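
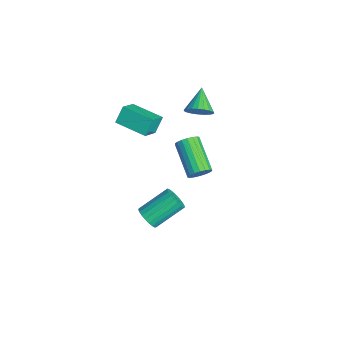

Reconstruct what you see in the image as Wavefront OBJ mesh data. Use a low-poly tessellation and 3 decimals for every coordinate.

v -3.081 2.053 1.271
v -2.707 1.886 1.934
v -4.239 2.547 2.049
v -2.613 2.191 1.879
v -2.6 2.473 1.719
v -2.671 2.682 1.481
v -2.812 2.782 1.207
v -3 2.756 0.944
v -3.202 2.609 0.738
v -3.383 2.365 0.623
v -3.512 2.068 0.621
v -3.566 1.767 0.731
v -3.536 1.516 0.934
v -3.428 1.358 1.196
v -3.26 1.32 1.47
v -3.061 1.409 1.711
v -2.865 1.609 1.875
v -2.841 -1.84 1.987
v -2.061 -2.554 2.743
v -3.181 -1.349 2.801
v -2.402 -2.064 3.557
v -1.578 -0.656 1.803
v -0.799 -1.371 2.559
v -1.919 -0.166 2.617
v -1.139 -0.88 3.373
v 3.395 -2.435 0.527
v 3.598 -2.749 1.07
v 3.368 -1.259 2.017
v 3.165 -0.945 1.473
v 3.834 -2.649 0.971
v 3.604 -1.16 1.918
v 3.993 -2.513 0.794
v 3.763 -1.023 1.741
v 4.049 -2.362 0.572
v 3.819 -0.873 1.518
v 3.993 -2.225 0.341
v 3.762 -0.735 1.288
v 3.832 -2.123 0.143
v 3.602 -0.634 1.09
v 3.596 -2.076 0.011
v 3.366 -0.586 0.958
v 3.326 -2.09 -0.032
v 3.096 -0.601 0.915
v 3.067 -2.164 0.022
v 2.837 -0.675 0.969
v 2.865 -2.285 0.163
v 2.635 -0.796 1.11
v 2.755 -2.432 0.367
v 2.525 -0.943 1.314
v 2.755 -2.579 0.598
v 2.525 -1.09 1.545
v 2.866 -2.701 0.818
v 2.636 -1.212 1.765
v 3.069 -2.778 0.986
v 2.839 -1.288 1.933
v 3.328 -2.794 1.076
v 3.097 -1.305 2.023
v -1.578 1.683 -2.468
v -1.283 1.887 -1.902
v -3.126 1.742 -0.887
v -3.422 1.537 -1.452
v -1.371 2.143 -2.027
v -3.215 1.998 -1.011
v -1.501 2.308 -2.239
v -3.345 2.162 -1.223
v -1.646 2.349 -2.496
v -3.49 2.203 -1.481
v -1.778 2.258 -2.748
v -3.621 2.112 -1.732
v -1.87 2.053 -2.944
v -3.713 1.908 -1.929
v -1.904 1.775 -3.046
v -3.748 1.629 -2.03
v -1.874 1.478 -3.033
v -3.717 1.333 -2.018
v -1.785 1.222 -2.909
v -3.629 1.077 -1.893
v -1.655 1.058 -2.697
v -3.499 0.912 -1.681
v -1.51 1.017 -2.439
v -3.354 0.871 -1.424
v -1.379 1.108 -2.188
v -3.222 0.962 -1.172
v -1.287 1.312 -1.991
v -3.13 1.167 -0.976
v -1.252 1.591 -1.89
v -3.096 1.445 -0.874
f 2 1 4
f 2 4 3
f 4 1 5
f 4 5 3
f 5 1 6
f 5 6 3
f 6 1 7
f 6 7 3
f 7 1 8
f 7 8 3
f 8 1 9
f 8 9 3
f 9 1 10
f 9 10 3
f 10 1 11
f 10 11 3
f 11 1 12
f 11 12 3
f 12 1 13
f 12 13 3
f 13 1 14
f 13 14 3
f 14 1 15
f 14 15 3
f 15 1 16
f 15 16 3
f 16 1 17
f 16 17 3
f 17 1 2
f 17 2 3
f 19 21 18
f 22 19 18
f 18 21 20
f 20 22 18
f 19 25 21
f 23 19 22
f 23 25 19
f 21 25 20
f 24 22 20
f 20 25 24
f 24 23 22
f 25 23 24
f 27 26 30
f 27 30 28
f 28 30 31
f 28 31 29
f 30 26 32
f 30 32 31
f 31 32 33
f 31 33 29
f 32 26 34
f 32 34 33
f 33 34 35
f 33 35 29
f 34 26 36
f 34 36 35
f 35 36 37
f 35 37 29
f 36 26 38
f 36 38 37
f 37 38 39
f 37 39 29
f 38 26 40
f 38 40 39
f 39 40 41
f 39 41 29
f 40 26 42
f 40 42 41
f 41 42 43
f 41 43 29
f 42 26 44
f 42 44 43
f 43 44 45
f 43 45 29
f 44 26 46
f 44 46 45
f 45 46 47
f 45 47 29
f 46 26 48
f 46 48 47
f 47 48 49
f 47 49 29
f 48 26 50
f 48 50 49
f 49 50 51
f 49 51 29
f 50 26 52
f 50 52 51
f 51 52 53
f 51 53 29
f 52 26 54
f 52 54 53
f 53 54 55
f 53 55 29
f 54 26 56
f 54 56 55
f 55 56 57
f 55 57 29
f 56 26 27
f 56 27 57
f 57 27 28
f 57 28 29
f 59 58 62
f 59 62 60
f 60 62 63
f 60 63 61
f 62 58 64
f 62 64 63
f 63 64 65
f 63 65 61
f 64 58 66
f 64 66 65
f 65 66 67
f 65 67 61
f 66 58 68
f 66 68 67
f 67 68 69
f 67 69 61
f 68 58 70
f 68 70 69
f 69 70 71
f 69 71 61
f 70 58 72
f 70 72 71
f 71 72 73
f 71 73 61
f 72 58 74
f 72 74 73
f 73 74 75
f 73 75 61
f 74 58 76
f 74 76 75
f 75 76 77
f 75 77 61
f 76 58 78
f 76 78 77
f 77 78 79
f 77 79 61
f 78 58 80
f 78 80 79
f 79 80 81
f 79 81 61
f 80 58 82
f 80 82 81
f 81 82 83
f 81 83 61
f 82 58 84
f 82 84 83
f 83 84 85
f 83 85 61
f 84 58 86
f 84 86 85
f 85 86 87
f 85 87 61
f 86 58 59
f 86 59 87
f 87 59 60
f 87 60 61



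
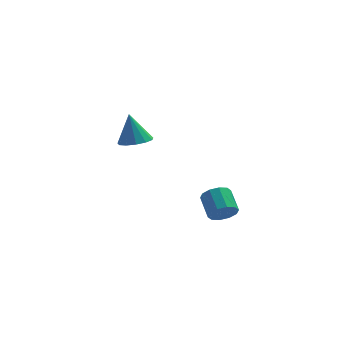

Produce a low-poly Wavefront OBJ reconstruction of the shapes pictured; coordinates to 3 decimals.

v 3.01 -4.083 -4.319
v 3.677 -3.741 -4.57
v 3.336 -2.576 -3.893
v 2.67 -2.917 -3.641
v 3.328 -3.652 -4.9
v 2.987 -2.487 -4.222
v 2.858 -3.727 -5.007
v 2.517 -2.562 -4.33
v 2.446 -3.938 -4.852
v 2.105 -2.773 -4.175
v 2.249 -4.204 -4.493
v 1.909 -3.039 -3.816
v 2.344 -4.424 -4.067
v 2.003 -3.259 -3.39
v 2.693 -4.513 -3.738
v 2.352 -3.348 -3.06
v 3.163 -4.438 -3.63
v 2.822 -3.273 -2.953
v 3.575 -4.227 -3.785
v 3.234 -3.062 -3.108
v 3.771 -3.961 -4.144
v 3.431 -2.796 -3.467
v -1.294 3.061 -3.225
v -0.609 3.731 -3.286
v -1.626 3.559 -1.475
v -1.069 3.97 -3.441
v -1.601 3.92 -3.527
v -2.035 3.597 -3.518
v -2.234 3.105 -3.416
v -2.135 2.598 -3.253
v -1.769 2.239 -3.082
v -1.252 2.141 -2.956
v -0.748 2.335 -2.916
v -0.418 2.76 -2.974
v -0.366 3.28 -3.112
f 2 1 5
f 2 5 3
f 3 5 6
f 3 6 4
f 5 1 7
f 5 7 6
f 6 7 8
f 6 8 4
f 7 1 9
f 7 9 8
f 8 9 10
f 8 10 4
f 9 1 11
f 9 11 10
f 10 11 12
f 10 12 4
f 11 1 13
f 11 13 12
f 12 13 14
f 12 14 4
f 13 1 15
f 13 15 14
f 14 15 16
f 14 16 4
f 15 1 17
f 15 17 16
f 16 17 18
f 16 18 4
f 17 1 19
f 17 19 18
f 18 19 20
f 18 20 4
f 19 1 21
f 19 21 20
f 20 21 22
f 20 22 4
f 21 1 2
f 21 2 22
f 22 2 3
f 22 3 4
f 24 23 26
f 24 26 25
f 26 23 27
f 26 27 25
f 27 23 28
f 27 28 25
f 28 23 29
f 28 29 25
f 29 23 30
f 29 30 25
f 30 23 31
f 30 31 25
f 31 23 32
f 31 32 25
f 32 23 33
f 32 33 25
f 33 23 34
f 33 34 25
f 34 23 35
f 34 35 25
f 35 23 24
f 35 24 25



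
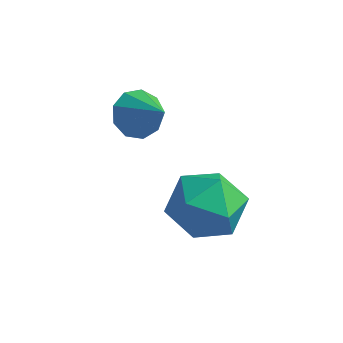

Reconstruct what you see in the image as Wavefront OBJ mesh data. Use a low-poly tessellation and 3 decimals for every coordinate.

v 0.591 1.214 -1.347
v 0.927 0.883 -1.891
v 1.549 0.846 -0.533
v 1.079 1.35 -1.859
v 1.003 1.754 -1.587
v 0.734 1.905 -1.203
v 0.399 1.733 -0.886
v 0.153 1.318 -0.785
v 0.113 0.855 -0.947
v 0.296 0.559 -1.296
v 0.617 0.571 -1.669
v 2.884 1.548 -4.274
v 3.511 0.652 -4.265
v 1.949 0.908 -2.915
v 2.576 0.012 -2.906
v 2.996 0.975 -2.604
v 3.573 1.371 -3.444
v 1.887 0.189 -3.736
v 2.464 0.585 -4.576
v 2.894 -0.188 -3.933
v 3.579 0.298 -3.233
v 1.881 1.262 -3.947
v 2.566 1.748 -3.247
f 2 1 4
f 2 4 3
f 4 1 5
f 4 5 3
f 5 1 6
f 5 6 3
f 6 1 7
f 6 7 3
f 7 1 8
f 7 8 3
f 8 1 9
f 8 9 3
f 9 1 10
f 9 10 3
f 10 1 11
f 10 11 3
f 11 1 2
f 11 2 3
f 12 23 17
f 12 17 13
f 12 13 19
f 12 19 22
f 12 22 23
f 13 17 21
f 17 23 16
f 23 22 14
f 22 19 18
f 19 13 20
f 15 21 16
f 15 16 14
f 15 14 18
f 15 18 20
f 15 20 21
f 16 21 17
f 14 16 23
f 18 14 22
f 20 18 19
f 21 20 13



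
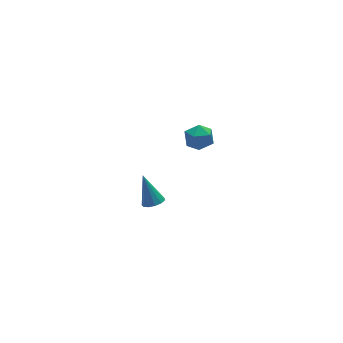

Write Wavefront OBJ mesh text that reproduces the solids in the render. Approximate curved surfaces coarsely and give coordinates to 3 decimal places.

v -1.313 -2.121 2.956
v -0.853 -2.658 3.055
v -2.147 -2.882 2.705
v -1.687 -3.419 2.804
v -1.905 -3.028 3.361
v -1.389 -2.558 3.517
v -1.611 -2.982 2.243
v -1.095 -2.512 2.399
v -1.036 -3.191 2.615
v -1.218 -3.219 3.306
v -1.782 -2.321 2.454
v -1.964 -2.349 3.145
v -2.573 -0.602 -3.442
v -2.039 -0.645 -3.371
v -2.687 0.182 -2.098
v -2.084 -0.387 -3.525
v -2.284 -0.197 -3.653
v -2.576 -0.135 -3.714
v -2.866 -0.221 -3.689
v -3.064 -0.428 -3.585
v -3.105 -0.69 -3.436
v -2.978 -0.924 -3.289
v -2.721 -1.056 -3.19
v -2.418 -1.043 -3.172
v -2.164 -0.89 -3.239
f 1 12 6
f 1 6 2
f 1 2 8
f 1 8 11
f 1 11 12
f 2 6 10
f 6 12 5
f 12 11 3
f 11 8 7
f 8 2 9
f 4 10 5
f 4 5 3
f 4 3 7
f 4 7 9
f 4 9 10
f 5 10 6
f 3 5 12
f 7 3 11
f 9 7 8
f 10 9 2
f 14 13 16
f 14 16 15
f 16 13 17
f 16 17 15
f 17 13 18
f 17 18 15
f 18 13 19
f 18 19 15
f 19 13 20
f 19 20 15
f 20 13 21
f 20 21 15
f 21 13 22
f 21 22 15
f 22 13 23
f 22 23 15
f 23 13 24
f 23 24 15
f 24 13 25
f 24 25 15
f 25 13 14
f 25 14 15



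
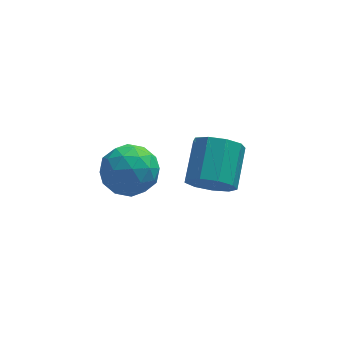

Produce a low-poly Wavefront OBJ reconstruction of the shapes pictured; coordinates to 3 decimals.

v -2.148 0.24 3.201
v -1.601 0.836 3.161
v -1.619 -0.316 2.139
v -1.072 0.28 2.099
v -1.042 -0.257 2.704
v -1.369 0.086 3.36
v -1.851 0.434 1.94
v -2.178 0.777 2.596
v -1.418 0.956 2.382
v -0.918 0.529 2.854
v -2.302 -0.009 2.446
v -1.802 -0.436 2.918
v -1.921 0.586 3.274
v -1.299 -0.066 2.026
v -1.281 -0.382 2.381
v -0.96 -0.032 2.358
v -1.784 0.146 3.391
v -1.463 0.496 3.368
v -1.134 -0.146 3.099
v -1.757 0.024 1.932
v -1.436 0.374 1.909
v -2.26 0.552 2.942
v -1.939 0.902 2.919
v -2.086 0.666 2.201
v -1.492 1.007 2.793
v -1.181 0.681 2.169
v -1.639 0.771 2.075
v -1.831 0.973 2.461
v -1.198 0.756 3.07
v -0.887 0.43 2.446
v -0.869 0.114 2.802
v -1.061 0.316 3.187
v -1.09 0.827 2.612
v -2.333 0.09 2.854
v -2.022 -0.236 2.23
v -2.159 0.204 2.113
v -2.351 0.406 2.498
v -2.039 -0.161 3.131
v -1.728 -0.487 2.507
v -1.389 -0.453 2.839
v -1.581 -0.251 3.225
v -2.13 -0.307 2.688
v 0.7 2.256 -0.355
v 1.22 2.392 -0.849
v 1.58 3.52 -0.159
v 1.06 3.384 0.335
v 0.793 2.612 -0.985
v 1.153 3.74 -0.296
v 0.323 2.665 -0.827
v 0.682 3.793 -0.137
v 0.029 2.527 -0.448
v 0.388 3.655 0.242
v 0.049 2.262 -0.025
v 0.409 3.39 0.665
v 0.374 1.994 0.243
v 0.734 3.122 0.933
v 0.851 1.849 0.232
v 1.211 2.977 0.922
v 1.258 1.894 -0.054
v 1.618 3.022 0.636
v 1.404 2.109 -0.481
v 1.764 3.236 0.209
f 1 38 17
f 38 12 41
f 17 41 6
f 38 41 17
f 1 17 13
f 17 6 18
f 13 18 2
f 17 18 13
f 1 13 22
f 13 2 23
f 22 23 8
f 13 23 22
f 1 22 34
f 22 8 37
f 34 37 11
f 22 37 34
f 1 34 38
f 34 11 42
f 38 42 12
f 34 42 38
f 2 18 29
f 18 6 32
f 29 32 10
f 18 32 29
f 6 41 19
f 41 12 40
f 19 40 5
f 41 40 19
f 12 42 39
f 42 11 35
f 39 35 3
f 42 35 39
f 11 37 36
f 37 8 24
f 36 24 7
f 37 24 36
f 8 23 28
f 23 2 25
f 28 25 9
f 23 25 28
f 4 30 16
f 30 10 31
f 16 31 5
f 30 31 16
f 4 16 14
f 16 5 15
f 14 15 3
f 16 15 14
f 4 14 21
f 14 3 20
f 21 20 7
f 14 20 21
f 4 21 26
f 21 7 27
f 26 27 9
f 21 27 26
f 4 26 30
f 26 9 33
f 30 33 10
f 26 33 30
f 5 31 19
f 31 10 32
f 19 32 6
f 31 32 19
f 3 15 39
f 15 5 40
f 39 40 12
f 15 40 39
f 7 20 36
f 20 3 35
f 36 35 11
f 20 35 36
f 9 27 28
f 27 7 24
f 28 24 8
f 27 24 28
f 10 33 29
f 33 9 25
f 29 25 2
f 33 25 29
f 44 43 47
f 44 47 45
f 45 47 48
f 45 48 46
f 47 43 49
f 47 49 48
f 48 49 50
f 48 50 46
f 49 43 51
f 49 51 50
f 50 51 52
f 50 52 46
f 51 43 53
f 51 53 52
f 52 53 54
f 52 54 46
f 53 43 55
f 53 55 54
f 54 55 56
f 54 56 46
f 55 43 57
f 55 57 56
f 56 57 58
f 56 58 46
f 57 43 59
f 57 59 58
f 58 59 60
f 58 60 46
f 59 43 61
f 59 61 60
f 60 61 62
f 60 62 46
f 61 43 44
f 61 44 62
f 62 44 45
f 62 45 46



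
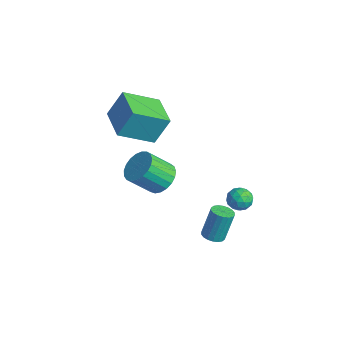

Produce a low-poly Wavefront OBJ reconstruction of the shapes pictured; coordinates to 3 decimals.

v -3.491 -3.515 1.379
v -3.307 -2.752 2.819
v -3.082 -1.744 0.389
v -2.898 -0.981 1.829
v -1.582 -3.959 1.371
v -1.398 -3.196 2.811
v -1.173 -2.188 0.381
v -0.989 -1.425 1.821
v 3.291 -0.161 -0.397
v 3.818 0.21 -0.589
v 3.722 -1.03 -0.891
v 4.249 -0.659 -1.083
v 4.164 -0.81 -0.433
v 3.897 -0.273 -0.128
v 3.643 -0.547 -1.352
v 3.376 -0.01 -1.047
v 4.036 -0.028 -1.18
v 4.358 -0.191 -0.612
v 3.182 -0.629 -0.868
v 3.504 -0.792 -0.3
v 3.516 0.101 -0.45
v 4.024 -0.921 -1.03
v 3.973 -1.01 -0.648
v 4.283 -0.792 -0.761
v 3.563 -0.183 -0.179
v 3.873 0.035 -0.292
v 4.076 -0.565 -0.2
v 3.667 -0.855 -1.188
v 3.977 -0.637 -1.301
v 3.257 -0.028 -0.719
v 3.567 0.19 -0.832
v 3.464 -0.255 -1.28
v 3.954 0.179 -0.91
v 4.208 -0.332 -1.2
v 3.851 -0.266 -1.358
v 3.695 0.05 -1.179
v 4.144 0.083 -0.576
v 4.397 -0.428 -0.866
v 4.347 -0.517 -0.484
v 4.19 -0.201 -0.305
v 4.272 -0.057 -0.923
v 3.143 -0.392 -0.614
v 3.396 -0.903 -0.904
v 3.35 -0.619 -1.175
v 3.193 -0.303 -0.996
v 3.332 -0.488 -0.28
v 3.586 -0.999 -0.57
v 3.845 -0.87 -0.301
v 3.689 -0.554 -0.122
v 3.268 -0.763 -0.557
v 3.434 -1.611 -3.249
v 3.918 -1.908 -3.131
v 3.87 -1.366 -1.573
v 3.386 -1.069 -1.691
v 4.008 -1.679 -3.208
v 3.961 -1.137 -1.65
v 3.985 -1.436 -3.293
v 3.937 -0.894 -1.735
v 3.853 -1.228 -3.369
v 3.805 -0.686 -1.811
v 3.637 -1.096 -3.422
v 3.589 -0.554 -1.864
v 3.381 -1.066 -3.44
v 3.334 -0.524 -1.882
v 3.136 -1.144 -3.421
v 3.088 -0.602 -1.863
v 2.95 -1.314 -3.367
v 2.902 -0.772 -1.809
v 2.859 -1.543 -3.29
v 2.812 -1.001 -1.732
v 2.883 -1.786 -3.205
v 2.835 -1.244 -1.647
v 3.015 -1.994 -3.129
v 2.967 -1.452 -1.571
v 3.231 -2.126 -3.076
v 3.183 -1.584 -1.518
v 3.486 -2.156 -3.058
v 3.439 -1.614 -1.5
v 3.732 -2.078 -3.077
v 3.684 -1.536 -1.519
v -0.339 -2.266 -1.663
v 0.539 -2.207 -1.365
v 0.218 -3.314 -0.198
v -0.661 -3.374 -0.497
v 0.364 -1.934 -1.154
v 0.043 -3.041 0.013
v 0.067 -1.718 -1.031
v -0.254 -2.825 0.135
v -0.3 -1.598 -1.018
v -0.621 -2.705 0.149
v -0.674 -1.593 -1.116
v -0.995 -2.7 0.05
v -0.99 -1.704 -1.309
v -1.311 -2.811 -0.143
v -1.194 -1.913 -1.563
v -1.515 -3.02 -0.397
v -1.25 -2.183 -1.835
v -1.571 -3.29 -0.668
v -1.148 -2.467 -2.076
v -1.469 -3.574 -0.91
v -0.907 -2.717 -2.247
v -1.228 -3.824 -1.08
v -0.567 -2.888 -2.316
v -0.888 -3.995 -1.15
v -0.188 -2.953 -2.273
v -0.51 -4.06 -1.106
v 0.164 -2.898 -2.124
v -0.157 -4.005 -0.957
v 0.43 -2.734 -1.895
v 0.109 -3.841 -0.729
v 0.563 -2.49 -1.627
v 0.241 -3.597 -0.46
f 2 4 1
f 5 2 1
f 1 4 3
f 3 5 1
f 2 8 4
f 6 2 5
f 6 8 2
f 4 8 3
f 7 5 3
f 3 8 7
f 7 6 5
f 8 6 7
f 9 46 25
f 46 20 49
f 25 49 14
f 46 49 25
f 9 25 21
f 25 14 26
f 21 26 10
f 25 26 21
f 9 21 30
f 21 10 31
f 30 31 16
f 21 31 30
f 9 30 42
f 30 16 45
f 42 45 19
f 30 45 42
f 9 42 46
f 42 19 50
f 46 50 20
f 42 50 46
f 10 26 37
f 26 14 40
f 37 40 18
f 26 40 37
f 14 49 27
f 49 20 48
f 27 48 13
f 49 48 27
f 20 50 47
f 50 19 43
f 47 43 11
f 50 43 47
f 19 45 44
f 45 16 32
f 44 32 15
f 45 32 44
f 16 31 36
f 31 10 33
f 36 33 17
f 31 33 36
f 12 38 24
f 38 18 39
f 24 39 13
f 38 39 24
f 12 24 22
f 24 13 23
f 22 23 11
f 24 23 22
f 12 22 29
f 22 11 28
f 29 28 15
f 22 28 29
f 12 29 34
f 29 15 35
f 34 35 17
f 29 35 34
f 12 34 38
f 34 17 41
f 38 41 18
f 34 41 38
f 13 39 27
f 39 18 40
f 27 40 14
f 39 40 27
f 11 23 47
f 23 13 48
f 47 48 20
f 23 48 47
f 15 28 44
f 28 11 43
f 44 43 19
f 28 43 44
f 17 35 36
f 35 15 32
f 36 32 16
f 35 32 36
f 18 41 37
f 41 17 33
f 37 33 10
f 41 33 37
f 52 51 55
f 52 55 53
f 53 55 56
f 53 56 54
f 55 51 57
f 55 57 56
f 56 57 58
f 56 58 54
f 57 51 59
f 57 59 58
f 58 59 60
f 58 60 54
f 59 51 61
f 59 61 60
f 60 61 62
f 60 62 54
f 61 51 63
f 61 63 62
f 62 63 64
f 62 64 54
f 63 51 65
f 63 65 64
f 64 65 66
f 64 66 54
f 65 51 67
f 65 67 66
f 66 67 68
f 66 68 54
f 67 51 69
f 67 69 68
f 68 69 70
f 68 70 54
f 69 51 71
f 69 71 70
f 70 71 72
f 70 72 54
f 71 51 73
f 71 73 72
f 72 73 74
f 72 74 54
f 73 51 75
f 73 75 74
f 74 75 76
f 74 76 54
f 75 51 77
f 75 77 76
f 76 77 78
f 76 78 54
f 77 51 79
f 77 79 78
f 78 79 80
f 78 80 54
f 79 51 52
f 79 52 80
f 80 52 53
f 80 53 54
f 82 81 85
f 82 85 83
f 83 85 86
f 83 86 84
f 85 81 87
f 85 87 86
f 86 87 88
f 86 88 84
f 87 81 89
f 87 89 88
f 88 89 90
f 88 90 84
f 89 81 91
f 89 91 90
f 90 91 92
f 90 92 84
f 91 81 93
f 91 93 92
f 92 93 94
f 92 94 84
f 93 81 95
f 93 95 94
f 94 95 96
f 94 96 84
f 95 81 97
f 95 97 96
f 96 97 98
f 96 98 84
f 97 81 99
f 97 99 98
f 98 99 100
f 98 100 84
f 99 81 101
f 99 101 100
f 100 101 102
f 100 102 84
f 101 81 103
f 101 103 102
f 102 103 104
f 102 104 84
f 103 81 105
f 103 105 104
f 104 105 106
f 104 106 84
f 105 81 107
f 105 107 106
f 106 107 108
f 106 108 84
f 107 81 109
f 107 109 108
f 108 109 110
f 108 110 84
f 109 81 111
f 109 111 110
f 110 111 112
f 110 112 84
f 111 81 82
f 111 82 112
f 112 82 83
f 112 83 84



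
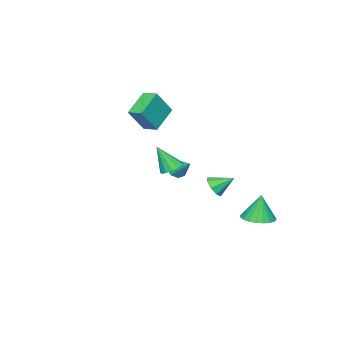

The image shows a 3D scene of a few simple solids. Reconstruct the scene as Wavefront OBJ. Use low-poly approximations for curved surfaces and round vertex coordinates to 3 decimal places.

v -0.621 2.92 0.139
v 0.01 3.213 0.358
v -1.259 3.78 0.821
v -0.181 3.445 -0.113
v -0.631 3.369 -0.437
v -1.074 3.03 -0.423
v -1.253 2.626 -0.081
v -1.062 2.394 0.39
v -0.612 2.47 0.714
v -0.168 2.809 0.7
v -4.544 -4.283 2.933
v -3.505 -4.536 4.443
v -4.554 -3.298 3.104
v -3.514 -3.55 4.614
v -3.006 -4.09 1.906
v -1.966 -4.342 3.416
v -3.015 -3.104 2.077
v -1.976 -3.357 3.587
v 2.094 2.296 2.26
v 2.606 2.759 2.375
v 2.446 1.544 3.72
v 2.28 2.913 2.533
v 1.894 2.871 2.604
v 1.572 2.647 2.566
v 1.416 2.311 2.431
v 1.475 1.97 2.241
v 1.731 1.733 2.057
v 2.102 1.674 1.938
v 2.471 1.813 1.92
v 2.72 2.105 2.011
v 2.77 2.458 2.18
v -1.938 -0.755 0.009
v -1.672 -0.446 -0.51
v -1.742 0.355 0.771
v -2.172 -0.378 -0.479
v -2.535 -0.531 -0.163
v -2.548 -0.815 0.255
v -2.204 -1.064 0.528
v -1.704 -1.132 0.498
v -1.341 -0.978 0.181
v -1.328 -0.694 -0.236
v -3.678 3.582 -3.095
v -2.93 2.927 -2.992
v -3.862 3.638 -1.405
v -2.728 3.29 -2.982
v -2.691 3.704 -2.991
v -2.824 4.097 -3.018
v -3.105 4.401 -3.059
v -3.485 4.564 -3.105
v -3.898 4.556 -3.15
v -4.273 4.381 -3.185
v -4.546 4.067 -3.205
v -4.668 3.67 -3.205
v -4.619 3.257 -3.186
v -4.408 2.901 -3.152
v -4.07 2.663 -3.107
v -3.664 2.583 -3.06
v -3.261 2.677 -3.02
f 2 1 4
f 2 4 3
f 4 1 5
f 4 5 3
f 5 1 6
f 5 6 3
f 6 1 7
f 6 7 3
f 7 1 8
f 7 8 3
f 8 1 9
f 8 9 3
f 9 1 10
f 9 10 3
f 10 1 2
f 10 2 3
f 12 14 11
f 15 12 11
f 11 14 13
f 13 15 11
f 12 18 14
f 16 12 15
f 16 18 12
f 14 18 13
f 17 15 13
f 13 18 17
f 17 16 15
f 18 16 17
f 20 19 22
f 20 22 21
f 22 19 23
f 22 23 21
f 23 19 24
f 23 24 21
f 24 19 25
f 24 25 21
f 25 19 26
f 25 26 21
f 26 19 27
f 26 27 21
f 27 19 28
f 27 28 21
f 28 19 29
f 28 29 21
f 29 19 30
f 29 30 21
f 30 19 31
f 30 31 21
f 31 19 20
f 31 20 21
f 33 32 35
f 33 35 34
f 35 32 36
f 35 36 34
f 36 32 37
f 36 37 34
f 37 32 38
f 37 38 34
f 38 32 39
f 38 39 34
f 39 32 40
f 39 40 34
f 40 32 41
f 40 41 34
f 41 32 33
f 41 33 34
f 43 42 45
f 43 45 44
f 45 42 46
f 45 46 44
f 46 42 47
f 46 47 44
f 47 42 48
f 47 48 44
f 48 42 49
f 48 49 44
f 49 42 50
f 49 50 44
f 50 42 51
f 50 51 44
f 51 42 52
f 51 52 44
f 52 42 53
f 52 53 44
f 53 42 54
f 53 54 44
f 54 42 55
f 54 55 44
f 55 42 56
f 55 56 44
f 56 42 57
f 56 57 44
f 57 42 58
f 57 58 44
f 58 42 43
f 58 43 44



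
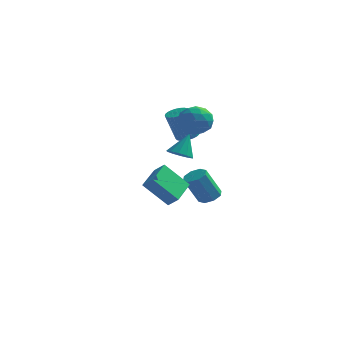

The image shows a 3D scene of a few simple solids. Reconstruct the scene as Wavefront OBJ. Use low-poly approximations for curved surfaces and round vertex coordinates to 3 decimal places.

v 0.69 4.092 1.73
v 1.382 4.023 1.915
v 0.843 3.658 3.795
v 0.15 3.728 3.61
v 1.341 4.298 1.957
v 0.802 3.933 3.837
v 1.202 4.541 1.964
v 0.662 4.177 3.844
v 0.984 4.717 1.935
v 0.445 4.352 3.816
v 0.721 4.797 1.875
v 0.182 4.432 3.756
v 0.454 4.77 1.794
v -0.085 4.405 3.674
v 0.223 4.64 1.702
v -0.317 4.275 3.582
v 0.062 4.426 1.615
v -0.477 4.061 3.495
v -0.003 4.162 1.545
v -0.542 3.797 3.425
v 0.038 3.887 1.503
v -0.501 3.522 3.383
v 0.178 3.643 1.496
v -0.362 3.279 3.376
v 0.395 3.468 1.524
v -0.144 3.103 3.405
v 0.658 3.388 1.584
v 0.119 3.023 3.465
v 0.925 3.415 1.666
v 0.386 3.05 3.546
v 1.157 3.545 1.758
v 0.617 3.18 3.638
v 1.317 3.759 1.845
v 0.778 3.394 3.725
v 2.085 3.853 -2.859
v 2.476 3.203 -2.889
v 1.707 2.656 -1.092
v 1.315 3.307 -1.061
v 2.775 3.63 -2.631
v 2.005 3.084 -0.834
v 2.669 4.189 -2.507
v 1.9 3.642 -0.709
v 2.221 4.551 -2.588
v 1.452 4.004 -0.791
v 1.693 4.504 -2.828
v 0.924 3.957 -1.031
v 1.395 4.076 -3.086
v 0.625 3.53 -1.289
v 1.5 3.518 -3.211
v 0.731 2.971 -1.413
v 1.948 3.156 -3.129
v 1.179 2.609 -1.332
v 2.317 -3.787 3.225
v 2.835 -4.317 3.396
v 2.643 -3.053 4.515
v 3.049 -3.979 3.15
v 2.984 -3.568 2.932
v 2.664 -3.241 2.826
v 2.212 -3.122 2.873
v 1.8 -3.258 3.054
v 1.586 -3.595 3.3
v 1.651 -4.007 3.518
v 1.971 -4.334 3.623
v 2.423 -4.452 3.577
v 1.682 3.05 3.84
v 2.272 2.581 3.062
v 1.088 1.479 4.338
v 1.678 1.01 3.56
v 2.169 1.467 4.411
v 2.536 2.438 4.103
v 0.824 1.622 3.297
v 1.191 2.593 2.989
v 1.742 1.698 2.727
v 2.573 1.603 3.415
v 0.787 2.457 3.985
v 1.618 2.362 4.673
v 2.029 2.954 3.407
v 1.331 1.106 3.993
v 1.62 1.375 4.493
v 1.966 1.099 4.036
v 2.184 2.87 4.019
v 2.531 2.594 3.562
v 2.47 1.939 4.354
v 0.829 1.466 3.838
v 1.176 1.19 3.381
v 1.394 2.961 3.364
v 1.74 2.685 2.907
v 0.89 2.121 3.046
v 2.064 2.159 2.753
v 1.715 1.235 3.046
v 1.213 1.595 2.891
v 1.429 2.166 2.71
v 2.552 2.103 3.157
v 2.204 1.179 3.45
v 2.492 1.448 3.95
v 2.708 2.019 3.769
v 2.241 1.584 2.96
v 1.156 2.881 3.95
v 0.808 1.957 4.243
v 0.652 2.041 3.631
v 0.868 2.612 3.45
v 1.645 2.825 4.354
v 1.296 1.901 4.647
v 1.931 1.894 4.69
v 2.147 2.465 4.509
v 1.119 2.476 4.44
v 0.48 0.606 -2.435
v -0.935 0.353 -0.931
v 0.647 2.47 -1.965
v -0.768 2.218 -0.461
v 1.128 0.402 -1.859
v -0.287 0.15 -0.355
v 1.295 2.267 -1.389
v -0.12 2.014 0.115
f 2 1 5
f 2 5 3
f 3 5 6
f 3 6 4
f 5 1 7
f 5 7 6
f 6 7 8
f 6 8 4
f 7 1 9
f 7 9 8
f 8 9 10
f 8 10 4
f 9 1 11
f 9 11 10
f 10 11 12
f 10 12 4
f 11 1 13
f 11 13 12
f 12 13 14
f 12 14 4
f 13 1 15
f 13 15 14
f 14 15 16
f 14 16 4
f 15 1 17
f 15 17 16
f 16 17 18
f 16 18 4
f 17 1 19
f 17 19 18
f 18 19 20
f 18 20 4
f 19 1 21
f 19 21 20
f 20 21 22
f 20 22 4
f 21 1 23
f 21 23 22
f 22 23 24
f 22 24 4
f 23 1 25
f 23 25 24
f 24 25 26
f 24 26 4
f 25 1 27
f 25 27 26
f 26 27 28
f 26 28 4
f 27 1 29
f 27 29 28
f 28 29 30
f 28 30 4
f 29 1 31
f 29 31 30
f 30 31 32
f 30 32 4
f 31 1 33
f 31 33 32
f 32 33 34
f 32 34 4
f 33 1 2
f 33 2 34
f 34 2 3
f 34 3 4
f 36 35 39
f 36 39 37
f 37 39 40
f 37 40 38
f 39 35 41
f 39 41 40
f 40 41 42
f 40 42 38
f 41 35 43
f 41 43 42
f 42 43 44
f 42 44 38
f 43 35 45
f 43 45 44
f 44 45 46
f 44 46 38
f 45 35 47
f 45 47 46
f 46 47 48
f 46 48 38
f 47 35 49
f 47 49 48
f 48 49 50
f 48 50 38
f 49 35 51
f 49 51 50
f 50 51 52
f 50 52 38
f 51 35 36
f 51 36 52
f 52 36 37
f 52 37 38
f 54 53 56
f 54 56 55
f 56 53 57
f 56 57 55
f 57 53 58
f 57 58 55
f 58 53 59
f 58 59 55
f 59 53 60
f 59 60 55
f 60 53 61
f 60 61 55
f 61 53 62
f 61 62 55
f 62 53 63
f 62 63 55
f 63 53 64
f 63 64 55
f 64 53 54
f 64 54 55
f 65 102 81
f 102 76 105
f 81 105 70
f 102 105 81
f 65 81 77
f 81 70 82
f 77 82 66
f 81 82 77
f 65 77 86
f 77 66 87
f 86 87 72
f 77 87 86
f 65 86 98
f 86 72 101
f 98 101 75
f 86 101 98
f 65 98 102
f 98 75 106
f 102 106 76
f 98 106 102
f 66 82 93
f 82 70 96
f 93 96 74
f 82 96 93
f 70 105 83
f 105 76 104
f 83 104 69
f 105 104 83
f 76 106 103
f 106 75 99
f 103 99 67
f 106 99 103
f 75 101 100
f 101 72 88
f 100 88 71
f 101 88 100
f 72 87 92
f 87 66 89
f 92 89 73
f 87 89 92
f 68 94 80
f 94 74 95
f 80 95 69
f 94 95 80
f 68 80 78
f 80 69 79
f 78 79 67
f 80 79 78
f 68 78 85
f 78 67 84
f 85 84 71
f 78 84 85
f 68 85 90
f 85 71 91
f 90 91 73
f 85 91 90
f 68 90 94
f 90 73 97
f 94 97 74
f 90 97 94
f 69 95 83
f 95 74 96
f 83 96 70
f 95 96 83
f 67 79 103
f 79 69 104
f 103 104 76
f 79 104 103
f 71 84 100
f 84 67 99
f 100 99 75
f 84 99 100
f 73 91 92
f 91 71 88
f 92 88 72
f 91 88 92
f 74 97 93
f 97 73 89
f 93 89 66
f 97 89 93
f 108 110 107
f 111 108 107
f 107 110 109
f 109 111 107
f 108 114 110
f 112 108 111
f 112 114 108
f 110 114 109
f 113 111 109
f 109 114 113
f 113 112 111
f 114 112 113



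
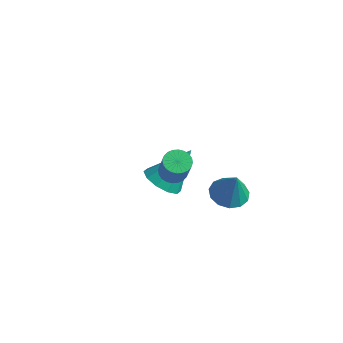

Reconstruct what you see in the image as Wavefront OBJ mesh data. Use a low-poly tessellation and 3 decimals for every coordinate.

v -1.861 3.028 -3.474
v -1.214 3.486 -3.997
v -1.319 4.192 -1.786
v -1.721 3.78 -4.037
v -2.281 3.786 -3.862
v -2.681 3.502 -3.538
v -2.767 3.038 -3.19
v -2.507 2.569 -2.95
v -2 2.276 -2.91
v -1.44 2.27 -3.085
v -1.04 2.553 -3.409
v -0.954 3.018 -3.757
v 1.272 3.833 -2.799
v 1.853 3.265 -3.084
v 1.828 3.687 -1.381
v 2.059 3.702 -3.121
v 2.016 4.18 -3.055
v 1.737 4.548 -2.908
v 1.31 4.689 -2.726
v 0.871 4.557 -2.568
v 0.56 4.196 -2.483
v 0.475 3.719 -2.498
v 0.643 3.278 -2.609
v 1.011 3.014 -2.78
v 1.462 3.009 -2.957
v 1.945 0.003 1.228
v 2.278 -0.372 0.936
v 2.907 -0.737 2.12
v 2.575 -0.363 2.412
v 2.404 -0.185 0.926
v 3.033 -0.55 2.111
v 2.461 0.031 0.963
v 3.09 -0.334 2.147
v 2.439 0.243 1.04
v 3.068 -0.122 2.224
v 2.341 0.418 1.146
v 2.971 0.053 2.33
v 2.184 0.53 1.264
v 2.813 0.165 2.448
v 1.99 0.561 1.376
v 2.62 0.196 2.561
v 1.79 0.508 1.466
v 2.419 0.143 2.651
v 1.613 0.377 1.52
v 2.242 0.012 2.704
v 1.487 0.19 1.529
v 2.116 -0.175 2.714
v 1.43 -0.026 1.493
v 2.059 -0.391 2.677
v 1.452 -0.238 1.416
v 2.081 -0.603 2.6
v 1.549 -0.413 1.31
v 2.179 -0.778 2.494
v 1.707 -0.525 1.192
v 2.336 -0.89 2.376
v 1.9 -0.556 1.079
v 2.53 -0.921 2.264
v 2.101 -0.503 0.989
v 2.73 -0.868 2.174
f 2 1 4
f 2 4 3
f 4 1 5
f 4 5 3
f 5 1 6
f 5 6 3
f 6 1 7
f 6 7 3
f 7 1 8
f 7 8 3
f 8 1 9
f 8 9 3
f 9 1 10
f 9 10 3
f 10 1 11
f 10 11 3
f 11 1 12
f 11 12 3
f 12 1 2
f 12 2 3
f 14 13 16
f 14 16 15
f 16 13 17
f 16 17 15
f 17 13 18
f 17 18 15
f 18 13 19
f 18 19 15
f 19 13 20
f 19 20 15
f 20 13 21
f 20 21 15
f 21 13 22
f 21 22 15
f 22 13 23
f 22 23 15
f 23 13 24
f 23 24 15
f 24 13 25
f 24 25 15
f 25 13 14
f 25 14 15
f 27 26 30
f 27 30 28
f 28 30 31
f 28 31 29
f 30 26 32
f 30 32 31
f 31 32 33
f 31 33 29
f 32 26 34
f 32 34 33
f 33 34 35
f 33 35 29
f 34 26 36
f 34 36 35
f 35 36 37
f 35 37 29
f 36 26 38
f 36 38 37
f 37 38 39
f 37 39 29
f 38 26 40
f 38 40 39
f 39 40 41
f 39 41 29
f 40 26 42
f 40 42 41
f 41 42 43
f 41 43 29
f 42 26 44
f 42 44 43
f 43 44 45
f 43 45 29
f 44 26 46
f 44 46 45
f 45 46 47
f 45 47 29
f 46 26 48
f 46 48 47
f 47 48 49
f 47 49 29
f 48 26 50
f 48 50 49
f 49 50 51
f 49 51 29
f 50 26 52
f 50 52 51
f 51 52 53
f 51 53 29
f 52 26 54
f 52 54 53
f 53 54 55
f 53 55 29
f 54 26 56
f 54 56 55
f 55 56 57
f 55 57 29
f 56 26 58
f 56 58 57
f 57 58 59
f 57 59 29
f 58 26 27
f 58 27 59
f 59 27 28
f 59 28 29



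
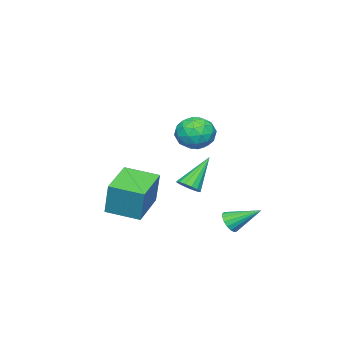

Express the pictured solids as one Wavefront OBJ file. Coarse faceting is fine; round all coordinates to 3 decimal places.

v 0.732 -1.129 -1.799
v 1.226 -0.992 -1.432
v -0.492 -0.791 -0.281
v 1.138 -0.707 -1.566
v 0.942 -0.536 -1.762
v 0.689 -0.524 -1.969
v 0.449 -0.674 -2.129
v 0.284 -0.946 -2.202
v 0.239 -1.267 -2.166
v 0.327 -1.551 -2.033
v 0.523 -1.722 -1.836
v 0.775 -1.734 -1.63
v 1.016 -1.584 -1.469
v 1.181 -1.313 -1.397
v 2.82 1.4 3.095
v 3.385 1.515 2.331
v 2.715 -0.115 2.789
v 3.28 0 2.025
v 3.64 0.1 2.906
v 3.705 1.036 3.095
v 2.395 0.364 2.025
v 2.46 1.3 2.214
v 3.121 0.875 1.67
v 3.891 0.711 2.214
v 2.209 0.689 2.906
v 2.979 0.525 3.45
v 3.112 1.59 2.74
v 2.988 -0.19 2.38
v 3.2 -0.131 2.898
v 3.532 -0.064 2.449
v 3.3 1.309 3.189
v 3.632 1.376 2.739
v 3.782 0.545 3.077
v 2.468 0.024 2.381
v 2.8 0.091 1.931
v 2.568 1.464 2.671
v 2.9 1.531 2.222
v 2.318 0.855 2.043
v 3.289 1.281 1.902
v 3.227 0.391 1.722
v 2.707 0.605 1.723
v 2.745 1.155 1.834
v 3.741 1.185 2.222
v 3.68 0.296 2.042
v 3.892 0.354 2.56
v 3.93 0.904 2.671
v 3.587 0.809 1.833
v 2.42 1.104 3.078
v 2.359 0.215 2.898
v 2.17 0.496 2.449
v 2.208 1.046 2.56
v 2.873 1.009 3.398
v 2.811 0.119 3.218
v 3.355 0.245 3.286
v 3.393 0.795 3.397
v 2.513 0.591 3.287
v 0.826 -4.757 -2.897
v 1.114 -4.344 -1.137
v 0.354 -3.132 -3.201
v 0.642 -2.719 -1.441
v 2.818 -4.261 -3.339
v 3.106 -3.848 -1.579
v 2.346 -2.636 -3.643
v 2.634 -2.223 -1.883
v 0.871 1.135 -3.43
v 1.056 0.86 -2.906
v 0.409 2.465 -2.57
v 1.298 1.005 -3
v 1.442 1.179 -3.192
v 1.455 1.343 -3.439
v 1.334 1.46 -3.684
v 1.107 1.502 -3.87
v 0.827 1.46 -3.956
v 0.556 1.344 -3.922
v 0.357 1.179 -3.775
v 0.276 1.005 -3.548
v 0.332 0.86 -3.295
v 0.51 0.779 -3.073
v 0.772 0.779 -2.933
f 2 1 4
f 2 4 3
f 4 1 5
f 4 5 3
f 5 1 6
f 5 6 3
f 6 1 7
f 6 7 3
f 7 1 8
f 7 8 3
f 8 1 9
f 8 9 3
f 9 1 10
f 9 10 3
f 10 1 11
f 10 11 3
f 11 1 12
f 11 12 3
f 12 1 13
f 12 13 3
f 13 1 14
f 13 14 3
f 14 1 2
f 14 2 3
f 15 52 31
f 52 26 55
f 31 55 20
f 52 55 31
f 15 31 27
f 31 20 32
f 27 32 16
f 31 32 27
f 15 27 36
f 27 16 37
f 36 37 22
f 27 37 36
f 15 36 48
f 36 22 51
f 48 51 25
f 36 51 48
f 15 48 52
f 48 25 56
f 52 56 26
f 48 56 52
f 16 32 43
f 32 20 46
f 43 46 24
f 32 46 43
f 20 55 33
f 55 26 54
f 33 54 19
f 55 54 33
f 26 56 53
f 56 25 49
f 53 49 17
f 56 49 53
f 25 51 50
f 51 22 38
f 50 38 21
f 51 38 50
f 22 37 42
f 37 16 39
f 42 39 23
f 37 39 42
f 18 44 30
f 44 24 45
f 30 45 19
f 44 45 30
f 18 30 28
f 30 19 29
f 28 29 17
f 30 29 28
f 18 28 35
f 28 17 34
f 35 34 21
f 28 34 35
f 18 35 40
f 35 21 41
f 40 41 23
f 35 41 40
f 18 40 44
f 40 23 47
f 44 47 24
f 40 47 44
f 19 45 33
f 45 24 46
f 33 46 20
f 45 46 33
f 17 29 53
f 29 19 54
f 53 54 26
f 29 54 53
f 21 34 50
f 34 17 49
f 50 49 25
f 34 49 50
f 23 41 42
f 41 21 38
f 42 38 22
f 41 38 42
f 24 47 43
f 47 23 39
f 43 39 16
f 47 39 43
f 58 60 57
f 61 58 57
f 57 60 59
f 59 61 57
f 58 64 60
f 62 58 61
f 62 64 58
f 60 64 59
f 63 61 59
f 59 64 63
f 63 62 61
f 64 62 63
f 66 65 68
f 66 68 67
f 68 65 69
f 68 69 67
f 69 65 70
f 69 70 67
f 70 65 71
f 70 71 67
f 71 65 72
f 71 72 67
f 72 65 73
f 72 73 67
f 73 65 74
f 73 74 67
f 74 65 75
f 74 75 67
f 75 65 76
f 75 76 67
f 76 65 77
f 76 77 67
f 77 65 78
f 77 78 67
f 78 65 79
f 78 79 67
f 79 65 66
f 79 66 67



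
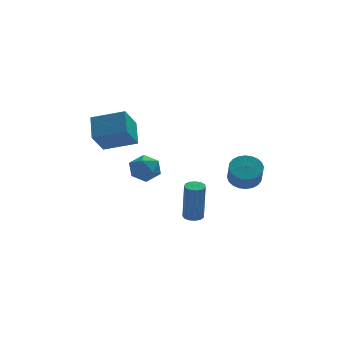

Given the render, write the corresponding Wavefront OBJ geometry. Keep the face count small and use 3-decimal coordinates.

v -1.497 2.277 0.83
v -1.054 1.888 0.186
v -1.426 1.092 1.594
v -0.983 0.703 0.95
v -0.611 1.344 1.412
v -0.655 2.077 0.939
v -1.825 0.903 0.841
v -1.869 1.636 0.368
v -1.256 1.04 0.193
v -0.506 1.312 0.546
v -1.974 1.668 1.234
v -1.224 1.94 1.587
v -2.216 0.632 3.776
v -2.122 1.771 4.636
v -3.809 1.149 3.267
v -3.714 2.287 4.127
v -1.566 1.473 2.593
v -1.471 2.611 3.453
v -3.158 1.989 2.084
v -3.064 3.128 2.944
v 1.053 1.168 -2.393
v 1.438 1.516 -2.362
v 1.473 1.28 -0.195
v 1.087 0.932 -0.227
v 1.188 1.667 -2.341
v 1.223 1.431 -0.174
v 0.895 1.66 -2.337
v 0.93 1.425 -0.17
v 0.652 1.497 -2.351
v 0.687 1.261 -0.184
v 0.537 1.229 -2.379
v 0.571 0.994 -0.212
v 0.585 0.942 -2.411
v 0.619 0.706 -0.244
v 0.781 0.727 -2.437
v 0.816 0.491 -0.27
v 1.064 0.651 -2.45
v 1.099 0.415 -0.283
v 1.343 0.74 -2.445
v 1.378 0.504 -0.278
v 1.53 0.964 -2.423
v 1.565 0.729 -0.256
v 1.566 1.254 -2.392
v 1.6 1.018 -0.225
v 3.344 0.214 0.521
v 4.135 0.392 0.701
v 4.066 -0.277 1.659
v 3.276 -0.454 1.479
v 3.979 0.63 0.857
v 3.911 -0.039 1.814
v 3.727 0.805 0.961
v 3.659 0.136 1.918
v 3.417 0.89 0.998
v 3.349 0.221 1.956
v 3.096 0.872 0.962
v 3.027 0.203 1.92
v 2.812 0.754 0.86
v 2.744 0.085 1.818
v 2.61 0.554 0.706
v 2.541 -0.115 1.663
v 2.519 0.302 0.523
v 2.45 -0.367 1.481
v 2.554 0.037 0.341
v 2.485 -0.632 1.299
v 2.709 -0.201 0.186
v 2.641 -0.87 1.143
v 2.961 -0.376 0.082
v 2.893 -1.045 1.039
v 3.271 -0.461 0.044
v 3.203 -1.13 1.002
v 3.593 -0.443 0.08
v 3.524 -1.112 1.038
v 3.876 -0.325 0.182
v 3.808 -0.994 1.14
v 4.079 -0.125 0.337
v 4.01 -0.794 1.294
v 4.17 0.127 0.519
v 4.101 -0.542 1.477
f 1 12 6
f 1 6 2
f 1 2 8
f 1 8 11
f 1 11 12
f 2 6 10
f 6 12 5
f 12 11 3
f 11 8 7
f 8 2 9
f 4 10 5
f 4 5 3
f 4 3 7
f 4 7 9
f 4 9 10
f 5 10 6
f 3 5 12
f 7 3 11
f 9 7 8
f 10 9 2
f 14 16 13
f 17 14 13
f 13 16 15
f 15 17 13
f 14 20 16
f 18 14 17
f 18 20 14
f 16 20 15
f 19 17 15
f 15 20 19
f 19 18 17
f 20 18 19
f 22 21 25
f 22 25 23
f 23 25 26
f 23 26 24
f 25 21 27
f 25 27 26
f 26 27 28
f 26 28 24
f 27 21 29
f 27 29 28
f 28 29 30
f 28 30 24
f 29 21 31
f 29 31 30
f 30 31 32
f 30 32 24
f 31 21 33
f 31 33 32
f 32 33 34
f 32 34 24
f 33 21 35
f 33 35 34
f 34 35 36
f 34 36 24
f 35 21 37
f 35 37 36
f 36 37 38
f 36 38 24
f 37 21 39
f 37 39 38
f 38 39 40
f 38 40 24
f 39 21 41
f 39 41 40
f 40 41 42
f 40 42 24
f 41 21 43
f 41 43 42
f 42 43 44
f 42 44 24
f 43 21 22
f 43 22 44
f 44 22 23
f 44 23 24
f 46 45 49
f 46 49 47
f 47 49 50
f 47 50 48
f 49 45 51
f 49 51 50
f 50 51 52
f 50 52 48
f 51 45 53
f 51 53 52
f 52 53 54
f 52 54 48
f 53 45 55
f 53 55 54
f 54 55 56
f 54 56 48
f 55 45 57
f 55 57 56
f 56 57 58
f 56 58 48
f 57 45 59
f 57 59 58
f 58 59 60
f 58 60 48
f 59 45 61
f 59 61 60
f 60 61 62
f 60 62 48
f 61 45 63
f 61 63 62
f 62 63 64
f 62 64 48
f 63 45 65
f 63 65 64
f 64 65 66
f 64 66 48
f 65 45 67
f 65 67 66
f 66 67 68
f 66 68 48
f 67 45 69
f 67 69 68
f 68 69 70
f 68 70 48
f 69 45 71
f 69 71 70
f 70 71 72
f 70 72 48
f 71 45 73
f 71 73 72
f 72 73 74
f 72 74 48
f 73 45 75
f 73 75 74
f 74 75 76
f 74 76 48
f 75 45 77
f 75 77 76
f 76 77 78
f 76 78 48
f 77 45 46
f 77 46 78
f 78 46 47
f 78 47 48



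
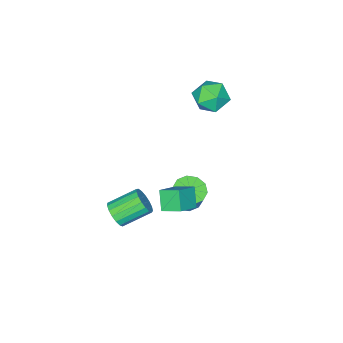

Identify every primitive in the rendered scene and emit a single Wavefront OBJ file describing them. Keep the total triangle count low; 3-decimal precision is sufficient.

v 1.094 -1.411 -1.239
v 0.716 -0.256 -0.699
v -0.29 -1.49 -2.037
v -0.668 -0.335 -1.497
v 1.668 -0.725 -2.303
v 1.29 0.43 -1.763
v 0.284 -0.804 -3.101
v -0.094 0.351 -2.561
v -1.402 -1.669 -4.051
v -0.46 -1.374 -4.344
v -0.236 -0.835 -3.083
v -1.178 -1.131 -2.789
v -0.865 -0.9 -4.475
v -0.64 -0.361 -3.213
v -1.474 -0.72 -4.443
v -1.25 -0.181 -3.181
v -2.057 -0.902 -4.262
v -1.832 -0.364 -3
v -2.389 -1.378 -4
v -2.164 -0.839 -2.738
v -2.344 -1.965 -3.757
v -2.12 -1.426 -2.496
v -1.94 -2.439 -3.627
v -1.715 -1.9 -2.365
v -1.33 -2.619 -3.659
v -1.106 -2.08 -2.397
v -0.748 -2.436 -3.84
v -0.523 -1.898 -2.578
v -0.416 -1.961 -4.102
v -0.191 -1.422 -2.84
v -4.219 -1.484 4.891
v -3.166 -0.93 4.677
v -3.974 -2.57 3.283
v -2.921 -2.016 3.069
v -3.029 -2.764 4.012
v -3.181 -2.093 5.006
v -3.959 -1.407 2.954
v -4.111 -0.736 3.948
v -3.006 -0.882 3.48
v -2.431 -1.721 4.134
v -4.709 -1.779 3.826
v -4.134 -2.618 4.48
v 4.005 -2.05 -1.746
v 4.486 -2.069 -1.009
v 3.096 -1.129 -0.077
v 2.615 -1.11 -0.814
v 4.603 -1.71 -1.197
v 3.212 -0.77 -0.265
v 4.583 -1.429 -1.51
v 3.192 -0.489 -0.578
v 4.43 -1.291 -1.877
v 3.04 -0.351 -0.945
v 4.181 -1.326 -2.215
v 2.79 -0.386 -1.283
v 3.891 -1.527 -2.445
v 2.5 -0.587 -1.512
v 3.627 -1.848 -2.514
v 2.236 -0.908 -1.582
v 3.45 -2.215 -2.408
v 2.059 -1.275 -1.476
v 3.4 -2.545 -2.15
v 2.009 -1.605 -1.218
v 3.489 -2.761 -1.8
v 2.098 -1.821 -0.868
v 3.696 -2.814 -1.437
v 2.306 -1.874 -0.505
v 3.974 -2.692 -1.145
v 2.584 -1.752 -0.213
v 4.259 -2.423 -0.991
v 2.869 -1.483 -0.059
f 2 4 1
f 5 2 1
f 1 4 3
f 3 5 1
f 2 8 4
f 6 2 5
f 6 8 2
f 4 8 3
f 7 5 3
f 3 8 7
f 7 6 5
f 8 6 7
f 10 9 13
f 10 13 11
f 11 13 14
f 11 14 12
f 13 9 15
f 13 15 14
f 14 15 16
f 14 16 12
f 15 9 17
f 15 17 16
f 16 17 18
f 16 18 12
f 17 9 19
f 17 19 18
f 18 19 20
f 18 20 12
f 19 9 21
f 19 21 20
f 20 21 22
f 20 22 12
f 21 9 23
f 21 23 22
f 22 23 24
f 22 24 12
f 23 9 25
f 23 25 24
f 24 25 26
f 24 26 12
f 25 9 27
f 25 27 26
f 26 27 28
f 26 28 12
f 27 9 29
f 27 29 28
f 28 29 30
f 28 30 12
f 29 9 10
f 29 10 30
f 30 10 11
f 30 11 12
f 31 42 36
f 31 36 32
f 31 32 38
f 31 38 41
f 31 41 42
f 32 36 40
f 36 42 35
f 42 41 33
f 41 38 37
f 38 32 39
f 34 40 35
f 34 35 33
f 34 33 37
f 34 37 39
f 34 39 40
f 35 40 36
f 33 35 42
f 37 33 41
f 39 37 38
f 40 39 32
f 44 43 47
f 44 47 45
f 45 47 48
f 45 48 46
f 47 43 49
f 47 49 48
f 48 49 50
f 48 50 46
f 49 43 51
f 49 51 50
f 50 51 52
f 50 52 46
f 51 43 53
f 51 53 52
f 52 53 54
f 52 54 46
f 53 43 55
f 53 55 54
f 54 55 56
f 54 56 46
f 55 43 57
f 55 57 56
f 56 57 58
f 56 58 46
f 57 43 59
f 57 59 58
f 58 59 60
f 58 60 46
f 59 43 61
f 59 61 60
f 60 61 62
f 60 62 46
f 61 43 63
f 61 63 62
f 62 63 64
f 62 64 46
f 63 43 65
f 63 65 64
f 64 65 66
f 64 66 46
f 65 43 67
f 65 67 66
f 66 67 68
f 66 68 46
f 67 43 69
f 67 69 68
f 68 69 70
f 68 70 46
f 69 43 44
f 69 44 70
f 70 44 45
f 70 45 46



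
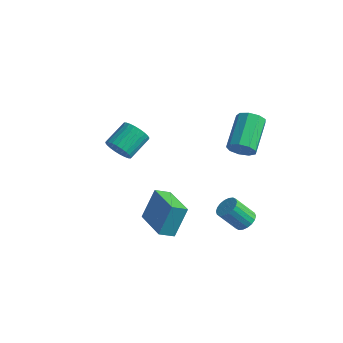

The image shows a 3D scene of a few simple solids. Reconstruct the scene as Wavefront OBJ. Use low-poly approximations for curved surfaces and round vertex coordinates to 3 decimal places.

v 2.521 -4.745 -0.326
v 2.675 -3.97 1.191
v 0.744 -3.83 -0.613
v 0.898 -3.055 0.904
v 2.922 -4.085 -0.704
v 3.076 -3.31 0.813
v 1.145 -3.17 -0.991
v 1.299 -2.395 0.526
v 3.318 0.37 2.906
v 3.831 0.28 3.417
v 3.155 1.919 4.385
v 2.642 2.01 3.874
v 4.006 0.569 3.05
v 3.33 2.209 4.017
v 3.858 0.765 2.615
v 3.182 2.405 3.582
v 3.458 0.777 2.316
v 2.782 2.416 3.284
v 2.993 0.598 2.294
v 2.316 2.237 3.261
v 2.679 0.313 2.558
v 2.003 1.952 3.525
v 2.665 0.054 2.985
v 1.989 1.694 3.953
v 2.956 -0.056 3.375
v 2.28 1.583 4.343
v 3.417 0.033 3.546
v 2.741 1.673 4.514
v -2.545 -1.643 1.226
v -1.943 -1.434 0.776
v -1.873 -0.149 1.464
v -2.475 -0.357 1.914
v -2.178 -1.333 0.611
v -2.108 -0.048 1.3
v -2.469 -1.279 0.54
v -2.399 0.006 1.228
v -2.772 -1.281 0.573
v -2.701 0.005 1.262
v -3.04 -1.337 0.706
v -2.969 -0.052 1.394
v -3.232 -1.44 0.917
v -3.162 -0.155 1.606
v -3.32 -1.574 1.176
v -3.25 -0.288 1.865
v -3.291 -1.718 1.442
v -3.22 -0.433 2.131
v -3.147 -1.851 1.676
v -3.077 -0.566 2.364
v -2.912 -1.952 1.84
v -2.842 -0.667 2.529
v -2.621 -2.006 1.912
v -2.551 -0.721 2.6
v -2.319 -2.005 1.878
v -2.248 -0.719 2.567
v -2.051 -1.948 1.746
v -1.98 -0.663 2.434
v -1.858 -1.845 1.534
v -1.788 -0.56 2.223
v -1.77 -1.712 1.275
v -1.7 -0.426 1.964
v -1.8 -1.567 1.009
v -1.729 -0.282 1.698
v 4.056 -0.184 -1.565
v 4.587 -0.165 -1.228
v 3.916 -0.777 -0.137
v 3.384 -0.796 -0.475
v 4.465 0.08 -1.166
v 3.793 -0.533 -0.075
v 4.262 0.272 -1.183
v 3.59 -0.34 -0.092
v 4.018 0.374 -1.276
v 3.346 -0.238 -0.185
v 3.781 0.366 -1.426
v 3.11 -0.247 -0.335
v 3.599 0.248 -1.604
v 2.927 -0.364 -0.513
v 3.507 0.046 -1.774
v 2.836 -0.567 -0.683
v 3.524 -0.203 -1.903
v 2.853 -0.815 -0.812
v 3.647 -0.447 -1.965
v 2.975 -1.06 -0.874
v 3.85 -0.64 -1.948
v 3.178 -1.252 -0.857
v 4.094 -0.742 -1.855
v 3.422 -1.354 -0.764
v 4.33 -0.733 -1.705
v 3.659 -1.346 -0.614
v 4.513 -0.616 -1.527
v 3.841 -1.228 -0.436
v 4.604 -0.413 -1.357
v 3.933 -1.026 -0.266
f 2 4 1
f 5 2 1
f 1 4 3
f 3 5 1
f 2 8 4
f 6 2 5
f 6 8 2
f 4 8 3
f 7 5 3
f 3 8 7
f 7 6 5
f 8 6 7
f 10 9 13
f 10 13 11
f 11 13 14
f 11 14 12
f 13 9 15
f 13 15 14
f 14 15 16
f 14 16 12
f 15 9 17
f 15 17 16
f 16 17 18
f 16 18 12
f 17 9 19
f 17 19 18
f 18 19 20
f 18 20 12
f 19 9 21
f 19 21 20
f 20 21 22
f 20 22 12
f 21 9 23
f 21 23 22
f 22 23 24
f 22 24 12
f 23 9 25
f 23 25 24
f 24 25 26
f 24 26 12
f 25 9 27
f 25 27 26
f 26 27 28
f 26 28 12
f 27 9 10
f 27 10 28
f 28 10 11
f 28 11 12
f 30 29 33
f 30 33 31
f 31 33 34
f 31 34 32
f 33 29 35
f 33 35 34
f 34 35 36
f 34 36 32
f 35 29 37
f 35 37 36
f 36 37 38
f 36 38 32
f 37 29 39
f 37 39 38
f 38 39 40
f 38 40 32
f 39 29 41
f 39 41 40
f 40 41 42
f 40 42 32
f 41 29 43
f 41 43 42
f 42 43 44
f 42 44 32
f 43 29 45
f 43 45 44
f 44 45 46
f 44 46 32
f 45 29 47
f 45 47 46
f 46 47 48
f 46 48 32
f 47 29 49
f 47 49 48
f 48 49 50
f 48 50 32
f 49 29 51
f 49 51 50
f 50 51 52
f 50 52 32
f 51 29 53
f 51 53 52
f 52 53 54
f 52 54 32
f 53 29 55
f 53 55 54
f 54 55 56
f 54 56 32
f 55 29 57
f 55 57 56
f 56 57 58
f 56 58 32
f 57 29 59
f 57 59 58
f 58 59 60
f 58 60 32
f 59 29 61
f 59 61 60
f 60 61 62
f 60 62 32
f 61 29 30
f 61 30 62
f 62 30 31
f 62 31 32
f 64 63 67
f 64 67 65
f 65 67 68
f 65 68 66
f 67 63 69
f 67 69 68
f 68 69 70
f 68 70 66
f 69 63 71
f 69 71 70
f 70 71 72
f 70 72 66
f 71 63 73
f 71 73 72
f 72 73 74
f 72 74 66
f 73 63 75
f 73 75 74
f 74 75 76
f 74 76 66
f 75 63 77
f 75 77 76
f 76 77 78
f 76 78 66
f 77 63 79
f 77 79 78
f 78 79 80
f 78 80 66
f 79 63 81
f 79 81 80
f 80 81 82
f 80 82 66
f 81 63 83
f 81 83 82
f 82 83 84
f 82 84 66
f 83 63 85
f 83 85 84
f 84 85 86
f 84 86 66
f 85 63 87
f 85 87 86
f 86 87 88
f 86 88 66
f 87 63 89
f 87 89 88
f 88 89 90
f 88 90 66
f 89 63 91
f 89 91 90
f 90 91 92
f 90 92 66
f 91 63 64
f 91 64 92
f 92 64 65
f 92 65 66



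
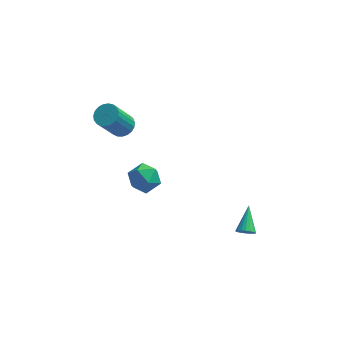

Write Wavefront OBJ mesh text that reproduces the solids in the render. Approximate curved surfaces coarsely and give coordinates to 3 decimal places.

v 3.657 0.107 -3.261
v 4.103 -0.084 -2.98
v 3.703 1.513 -2.379
v 4.206 0.035 -3.174
v 4.2 0.167 -3.385
v 4.087 0.288 -3.571
v 3.889 0.373 -3.696
v 3.645 0.405 -3.735
v 3.404 0.379 -3.68
v 3.212 0.298 -3.542
v 3.109 0.18 -3.349
v 3.114 0.047 -3.138
v 3.227 -0.073 -2.951
v 3.425 -0.158 -2.826
v 3.67 -0.191 -2.787
v 3.911 -0.164 -2.842
v -2.905 2.137 -0.805
v -2.166 2.694 -0.404
v -1.794 1.146 -1.476
v -1.055 1.703 -1.075
v -1.648 1.147 -0.477
v -2.335 1.76 -0.063
v -1.625 2.08 -1.817
v -2.312 2.693 -1.403
v -1.374 2.659 -1.029
v -1.389 2.083 -0.201
v -2.571 1.757 -1.679
v -2.586 1.181 -0.851
v -3.314 3.382 2.194
v -2.946 2.756 2.053
v -3.677 1.932 3.806
v -4.046 2.558 3.946
v -2.739 2.916 2.215
v -3.471 2.093 3.968
v -2.632 3.158 2.373
v -3.364 2.334 4.126
v -2.643 3.438 2.5
v -3.375 2.614 4.253
v -2.77 3.708 2.574
v -3.501 2.884 4.327
v -2.991 3.922 2.583
v -3.722 3.098 4.335
v -3.268 4.043 2.524
v -3.999 3.219 4.276
v -3.553 4.049 2.408
v -4.284 3.225 4.16
v -3.796 3.94 2.255
v -4.528 3.116 4.007
v -3.957 3.734 2.091
v -4.688 2.911 3.844
v -4.006 3.468 1.945
v -4.738 2.644 3.698
v -3.936 3.186 1.843
v -4.667 2.363 3.595
v -3.758 2.939 1.8
v -4.489 2.115 3.553
v -3.503 2.768 1.826
v -4.235 1.944 3.579
v -3.216 2.703 1.916
v -3.948 1.879 3.668
f 2 1 4
f 2 4 3
f 4 1 5
f 4 5 3
f 5 1 6
f 5 6 3
f 6 1 7
f 6 7 3
f 7 1 8
f 7 8 3
f 8 1 9
f 8 9 3
f 9 1 10
f 9 10 3
f 10 1 11
f 10 11 3
f 11 1 12
f 11 12 3
f 12 1 13
f 12 13 3
f 13 1 14
f 13 14 3
f 14 1 15
f 14 15 3
f 15 1 16
f 15 16 3
f 16 1 2
f 16 2 3
f 17 28 22
f 17 22 18
f 17 18 24
f 17 24 27
f 17 27 28
f 18 22 26
f 22 28 21
f 28 27 19
f 27 24 23
f 24 18 25
f 20 26 21
f 20 21 19
f 20 19 23
f 20 23 25
f 20 25 26
f 21 26 22
f 19 21 28
f 23 19 27
f 25 23 24
f 26 25 18
f 30 29 33
f 30 33 31
f 31 33 34
f 31 34 32
f 33 29 35
f 33 35 34
f 34 35 36
f 34 36 32
f 35 29 37
f 35 37 36
f 36 37 38
f 36 38 32
f 37 29 39
f 37 39 38
f 38 39 40
f 38 40 32
f 39 29 41
f 39 41 40
f 40 41 42
f 40 42 32
f 41 29 43
f 41 43 42
f 42 43 44
f 42 44 32
f 43 29 45
f 43 45 44
f 44 45 46
f 44 46 32
f 45 29 47
f 45 47 46
f 46 47 48
f 46 48 32
f 47 29 49
f 47 49 48
f 48 49 50
f 48 50 32
f 49 29 51
f 49 51 50
f 50 51 52
f 50 52 32
f 51 29 53
f 51 53 52
f 52 53 54
f 52 54 32
f 53 29 55
f 53 55 54
f 54 55 56
f 54 56 32
f 55 29 57
f 55 57 56
f 56 57 58
f 56 58 32
f 57 29 59
f 57 59 58
f 58 59 60
f 58 60 32
f 59 29 30
f 59 30 60
f 60 30 31
f 60 31 32



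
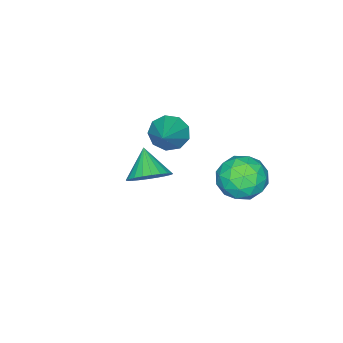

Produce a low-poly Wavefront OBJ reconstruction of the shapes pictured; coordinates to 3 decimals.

v -1.598 -2.543 -2.711
v -1.102 -3.338 -2.793
v 0.018 -1.657 -1.529
v -0.964 -2.941 -3.28
v -1.122 -2.358 -3.5
v -1.503 -1.862 -3.352
v -1.928 -1.685 -2.904
v -2.199 -1.909 -2.365
v -2.189 -2.43 -1.989
v -1.902 -3.004 -1.95
v -1.473 -3.363 -2.268
v 3.294 0.186 -0.761
v 3.786 -0.59 -1.073
v 2.606 -0.646 0.221
v 4.016 -0.461 -0.802
v 4.137 -0.233 -0.525
v 4.129 0.059 -0.284
v 3.994 0.37 -0.115
v 3.753 0.653 -0.045
v 3.442 0.864 -0.084
v 3.108 0.973 -0.226
v 2.803 0.962 -0.45
v 2.572 0.832 -0.721
v 2.452 0.604 -0.998
v 2.46 0.313 -1.239
v 2.595 0.002 -1.407
v 2.836 -0.281 -1.478
v 3.147 -0.493 -1.439
v 3.481 -0.602 -1.297
v -1.672 2.085 -3.058
v -1.057 2.159 -4.109
v -2.443 0.361 -3.631
v -1.828 0.435 -4.682
v -1.228 0.251 -3.636
v -0.752 1.317 -3.282
v -2.748 1.203 -4.458
v -2.272 2.269 -4.104
v -1.722 1.614 -4.974
v -0.783 1.026 -4.466
v -2.717 1.494 -3.274
v -1.778 0.906 -2.766
v -1.297 2.274 -3.533
v -2.203 0.246 -4.207
v -1.85 0.138 -3.592
v -1.489 0.182 -4.209
v -1.118 1.778 -3.047
v -0.756 1.822 -3.665
v -0.856 0.7 -3.386
v -2.744 0.698 -4.075
v -2.382 0.742 -4.693
v -2.011 2.338 -3.531
v -1.65 2.382 -4.148
v -2.644 1.82 -4.354
v -1.327 1.997 -4.66
v -1.779 0.983 -4.996
v -2.32 1.435 -4.865
v -2.041 2.061 -4.657
v -0.774 1.651 -4.361
v -1.227 0.637 -4.697
v -0.874 0.529 -4.082
v -0.595 1.156 -3.874
v -1.165 1.331 -4.869
v -2.273 1.883 -3.043
v -2.726 0.869 -3.379
v -2.905 1.364 -3.866
v -2.626 1.991 -3.658
v -1.721 1.537 -2.744
v -2.173 0.523 -3.08
v -1.459 0.459 -3.083
v -1.18 1.085 -2.875
v -2.335 1.189 -2.871
f 2 1 4
f 2 4 3
f 4 1 5
f 4 5 3
f 5 1 6
f 5 6 3
f 6 1 7
f 6 7 3
f 7 1 8
f 7 8 3
f 8 1 9
f 8 9 3
f 9 1 10
f 9 10 3
f 10 1 11
f 10 11 3
f 11 1 2
f 11 2 3
f 13 12 15
f 13 15 14
f 15 12 16
f 15 16 14
f 16 12 17
f 16 17 14
f 17 12 18
f 17 18 14
f 18 12 19
f 18 19 14
f 19 12 20
f 19 20 14
f 20 12 21
f 20 21 14
f 21 12 22
f 21 22 14
f 22 12 23
f 22 23 14
f 23 12 24
f 23 24 14
f 24 12 25
f 24 25 14
f 25 12 26
f 25 26 14
f 26 12 27
f 26 27 14
f 27 12 28
f 27 28 14
f 28 12 29
f 28 29 14
f 29 12 13
f 29 13 14
f 30 67 46
f 67 41 70
f 46 70 35
f 67 70 46
f 30 46 42
f 46 35 47
f 42 47 31
f 46 47 42
f 30 42 51
f 42 31 52
f 51 52 37
f 42 52 51
f 30 51 63
f 51 37 66
f 63 66 40
f 51 66 63
f 30 63 67
f 63 40 71
f 67 71 41
f 63 71 67
f 31 47 58
f 47 35 61
f 58 61 39
f 47 61 58
f 35 70 48
f 70 41 69
f 48 69 34
f 70 69 48
f 41 71 68
f 71 40 64
f 68 64 32
f 71 64 68
f 40 66 65
f 66 37 53
f 65 53 36
f 66 53 65
f 37 52 57
f 52 31 54
f 57 54 38
f 52 54 57
f 33 59 45
f 59 39 60
f 45 60 34
f 59 60 45
f 33 45 43
f 45 34 44
f 43 44 32
f 45 44 43
f 33 43 50
f 43 32 49
f 50 49 36
f 43 49 50
f 33 50 55
f 50 36 56
f 55 56 38
f 50 56 55
f 33 55 59
f 55 38 62
f 59 62 39
f 55 62 59
f 34 60 48
f 60 39 61
f 48 61 35
f 60 61 48
f 32 44 68
f 44 34 69
f 68 69 41
f 44 69 68
f 36 49 65
f 49 32 64
f 65 64 40
f 49 64 65
f 38 56 57
f 56 36 53
f 57 53 37
f 56 53 57
f 39 62 58
f 62 38 54
f 58 54 31
f 62 54 58



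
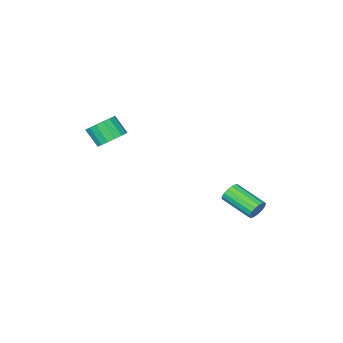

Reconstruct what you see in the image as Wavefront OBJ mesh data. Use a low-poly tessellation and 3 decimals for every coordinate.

v 2.67 -3.461 1.984
v 3.28 -2.954 2.259
v 3.481 -3.692 3.172
v 2.87 -4.199 2.896
v 2.95 -2.817 2.443
v 3.151 -3.554 3.355
v 2.556 -2.826 2.522
v 2.757 -3.564 3.434
v 2.188 -2.982 2.477
v 2.389 -3.719 3.39
v 1.93 -3.247 2.32
v 2.131 -3.984 3.232
v 1.842 -3.561 2.085
v 2.042 -4.298 2.998
v 1.943 -3.853 1.827
v 2.144 -4.59 2.74
v 2.211 -4.055 1.605
v 2.411 -4.792 2.518
v 2.584 -4.121 1.47
v 2.784 -4.858 2.383
v 2.976 -4.035 1.453
v 3.177 -4.773 2.365
v 3.298 -3.819 1.557
v 3.499 -4.556 2.469
v 3.477 -3.52 1.759
v 3.677 -4.258 2.671
v 3.47 -3.208 2.012
v 3.671 -3.946 2.925
v -4.052 -0.424 -4.104
v -3.726 -0.545 -4.617
v -3.321 -2.277 -3.949
v -3.648 -2.156 -3.436
v -3.526 -0.427 -4.432
v -3.121 -2.159 -3.764
v -3.447 -0.309 -4.172
v -3.042 -2.041 -3.504
v -3.507 -0.216 -3.896
v -3.102 -1.948 -3.228
v -3.691 -0.171 -3.668
v -3.286 -1.903 -3
v -3.959 -0.184 -3.54
v -3.554 -1.917 -2.872
v -4.247 -0.252 -3.541
v -3.843 -1.985 -2.873
v -4.492 -0.36 -3.671
v -4.087 -2.092 -3.003
v -4.635 -0.482 -3.9
v -4.23 -2.214 -3.232
v -4.645 -0.59 -4.176
v -4.24 -2.322 -3.508
v -4.519 -0.661 -4.436
v -4.115 -2.393 -3.768
v -4.287 -0.677 -4.619
v -3.882 -2.409 -3.951
v -4 -0.636 -4.684
v -3.596 -2.368 -4.016
f 2 1 5
f 2 5 3
f 3 5 6
f 3 6 4
f 5 1 7
f 5 7 6
f 6 7 8
f 6 8 4
f 7 1 9
f 7 9 8
f 8 9 10
f 8 10 4
f 9 1 11
f 9 11 10
f 10 11 12
f 10 12 4
f 11 1 13
f 11 13 12
f 12 13 14
f 12 14 4
f 13 1 15
f 13 15 14
f 14 15 16
f 14 16 4
f 15 1 17
f 15 17 16
f 16 17 18
f 16 18 4
f 17 1 19
f 17 19 18
f 18 19 20
f 18 20 4
f 19 1 21
f 19 21 20
f 20 21 22
f 20 22 4
f 21 1 23
f 21 23 22
f 22 23 24
f 22 24 4
f 23 1 25
f 23 25 24
f 24 25 26
f 24 26 4
f 25 1 27
f 25 27 26
f 26 27 28
f 26 28 4
f 27 1 2
f 27 2 28
f 28 2 3
f 28 3 4
f 30 29 33
f 30 33 31
f 31 33 34
f 31 34 32
f 33 29 35
f 33 35 34
f 34 35 36
f 34 36 32
f 35 29 37
f 35 37 36
f 36 37 38
f 36 38 32
f 37 29 39
f 37 39 38
f 38 39 40
f 38 40 32
f 39 29 41
f 39 41 40
f 40 41 42
f 40 42 32
f 41 29 43
f 41 43 42
f 42 43 44
f 42 44 32
f 43 29 45
f 43 45 44
f 44 45 46
f 44 46 32
f 45 29 47
f 45 47 46
f 46 47 48
f 46 48 32
f 47 29 49
f 47 49 48
f 48 49 50
f 48 50 32
f 49 29 51
f 49 51 50
f 50 51 52
f 50 52 32
f 51 29 53
f 51 53 52
f 52 53 54
f 52 54 32
f 53 29 55
f 53 55 54
f 54 55 56
f 54 56 32
f 55 29 30
f 55 30 56
f 56 30 31
f 56 31 32



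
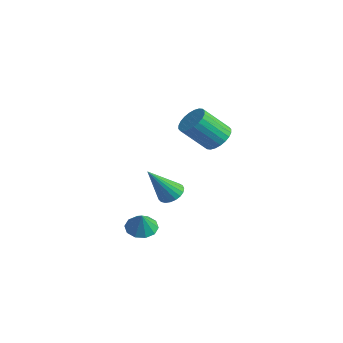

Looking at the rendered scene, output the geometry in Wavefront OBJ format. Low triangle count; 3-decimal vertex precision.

v 1.976 -3.197 -3.627
v 2.597 -3.409 -3.924
v 2.344 -3.423 -2.693
v 2.629 -2.975 -3.832
v 2.412 -2.626 -3.662
v 2.029 -2.495 -3.479
v 1.624 -2.632 -3.352
v 1.355 -2.985 -3.331
v 1.322 -3.419 -3.423
v 1.539 -3.768 -3.593
v 1.923 -3.9 -3.776
v 2.327 -3.762 -3.902
v 0.853 -0.897 -2.831
v 1.409 -0.646 -2.606
v 0.707 -2.023 -1.209
v 1.226 -0.475 -2.504
v 0.978 -0.378 -2.459
v 0.708 -0.37 -2.478
v 0.464 -0.454 -2.558
v 0.287 -0.613 -2.685
v 0.208 -0.822 -2.838
v 0.24 -1.044 -2.989
v 0.379 -1.24 -3.112
v 0.6 -1.377 -3.188
v 0.864 -1.431 -3.201
v 1.127 -1.392 -3.15
v 1.342 -1.268 -3.044
v 1.473 -1.079 -2.902
v 1.497 -0.859 -2.747
v -0.726 2.763 -1.185
v -0.175 3.073 -0.695
v -0.684 1.967 0.576
v -1.234 1.657 0.085
v -0.421 3.256 -0.634
v -0.929 2.15 0.637
v -0.713 3.364 -0.657
v -1.221 2.257 0.614
v -1.007 3.38 -0.761
v -1.515 2.274 0.51
v -1.258 3.303 -0.929
v -1.767 2.196 0.342
v -1.428 3.143 -1.136
v -1.937 2.036 0.135
v -1.491 2.925 -1.351
v -2 1.819 -0.08
v -1.438 2.683 -1.54
v -1.947 1.577 -0.27
v -1.276 2.453 -1.676
v -1.785 1.347 -0.405
v -1.031 2.27 -1.737
v -1.539 1.164 -0.466
v -0.739 2.163 -1.714
v -1.247 1.056 -0.443
v -0.445 2.146 -1.61
v -0.953 1.04 -0.339
v -0.193 2.224 -1.442
v -0.702 1.117 -0.171
v -0.023 2.384 -1.235
v -0.532 1.277 0.036
v 0.04 2.601 -1.02
v -0.469 1.495 0.251
v -0.013 2.843 -0.83
v -0.522 1.737 0.44
f 2 1 4
f 2 4 3
f 4 1 5
f 4 5 3
f 5 1 6
f 5 6 3
f 6 1 7
f 6 7 3
f 7 1 8
f 7 8 3
f 8 1 9
f 8 9 3
f 9 1 10
f 9 10 3
f 10 1 11
f 10 11 3
f 11 1 12
f 11 12 3
f 12 1 2
f 12 2 3
f 14 13 16
f 14 16 15
f 16 13 17
f 16 17 15
f 17 13 18
f 17 18 15
f 18 13 19
f 18 19 15
f 19 13 20
f 19 20 15
f 20 13 21
f 20 21 15
f 21 13 22
f 21 22 15
f 22 13 23
f 22 23 15
f 23 13 24
f 23 24 15
f 24 13 25
f 24 25 15
f 25 13 26
f 25 26 15
f 26 13 27
f 26 27 15
f 27 13 28
f 27 28 15
f 28 13 29
f 28 29 15
f 29 13 14
f 29 14 15
f 31 30 34
f 31 34 32
f 32 34 35
f 32 35 33
f 34 30 36
f 34 36 35
f 35 36 37
f 35 37 33
f 36 30 38
f 36 38 37
f 37 38 39
f 37 39 33
f 38 30 40
f 38 40 39
f 39 40 41
f 39 41 33
f 40 30 42
f 40 42 41
f 41 42 43
f 41 43 33
f 42 30 44
f 42 44 43
f 43 44 45
f 43 45 33
f 44 30 46
f 44 46 45
f 45 46 47
f 45 47 33
f 46 30 48
f 46 48 47
f 47 48 49
f 47 49 33
f 48 30 50
f 48 50 49
f 49 50 51
f 49 51 33
f 50 30 52
f 50 52 51
f 51 52 53
f 51 53 33
f 52 30 54
f 52 54 53
f 53 54 55
f 53 55 33
f 54 30 56
f 54 56 55
f 55 56 57
f 55 57 33
f 56 30 58
f 56 58 57
f 57 58 59
f 57 59 33
f 58 30 60
f 58 60 59
f 59 60 61
f 59 61 33
f 60 30 62
f 60 62 61
f 61 62 63
f 61 63 33
f 62 30 31
f 62 31 63
f 63 31 32
f 63 32 33



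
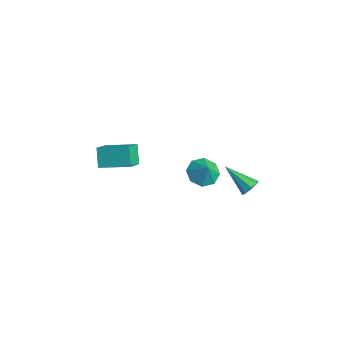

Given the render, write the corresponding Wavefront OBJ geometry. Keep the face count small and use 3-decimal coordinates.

v 0.45 3.875 -1.46
v 0.809 3.353 -1.369
v -0.99 3.085 -0.32
v 0.889 3.697 -1.029
v 0.712 4.145 -0.942
v 0.382 4.435 -1.158
v 0.092 4.397 -1.551
v 0.012 4.053 -1.891
v 0.189 3.605 -1.978
v 0.519 3.315 -1.762
v -2.638 -3.477 3.264
v -1.925 -4.373 4.016
v -1.447 -2.169 3.694
v -0.735 -3.066 4.446
v -1.945 -3.774 2.254
v -1.233 -4.671 3.006
v -0.755 -2.467 2.684
v -0.042 -3.363 3.436
v -1.123 1.743 -0.317
v -0.357 2.015 -0.846
v -0.477 1.697 0.597
v -0.723 2.593 -0.557
v -1.323 2.673 -0.128
v -1.807 2.209 0.191
v -1.89 1.471 0.213
v -1.524 0.893 -0.076
v -0.924 0.813 -0.505
v -0.44 1.277 -0.824
f 2 1 4
f 2 4 3
f 4 1 5
f 4 5 3
f 5 1 6
f 5 6 3
f 6 1 7
f 6 7 3
f 7 1 8
f 7 8 3
f 8 1 9
f 8 9 3
f 9 1 10
f 9 10 3
f 10 1 2
f 10 2 3
f 12 14 11
f 15 12 11
f 11 14 13
f 13 15 11
f 12 18 14
f 16 12 15
f 16 18 12
f 14 18 13
f 17 15 13
f 13 18 17
f 17 16 15
f 18 16 17
f 20 19 22
f 20 22 21
f 22 19 23
f 22 23 21
f 23 19 24
f 23 24 21
f 24 19 25
f 24 25 21
f 25 19 26
f 25 26 21
f 26 19 27
f 26 27 21
f 27 19 28
f 27 28 21
f 28 19 20
f 28 20 21



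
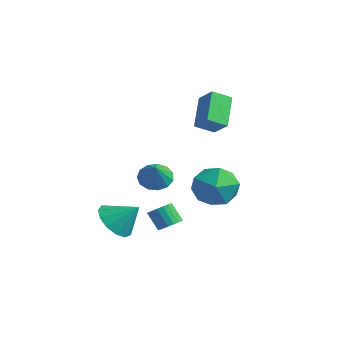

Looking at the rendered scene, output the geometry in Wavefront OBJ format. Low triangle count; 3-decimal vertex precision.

v -2.535 2.09 0.354
v -3.447 3.048 1.499
v -2.224 2.934 -0.105
v -3.137 3.892 1.04
v -1.683 2.128 1
v -2.596 3.086 2.145
v -1.373 2.972 0.541
v -2.285 3.93 1.686
v -2.46 -2.081 -4.072
v -1.691 -2.117 -4.711
v -1.66 -1.419 -3.148
v -1.965 -1.636 -4.819
v -2.395 -1.296 -4.689
v -2.846 -1.205 -4.364
v -3.175 -1.393 -3.946
v -3.276 -1.798 -3.568
v -3.118 -2.293 -3.351
v -2.752 -2.721 -3.362
v -2.292 -2.945 -3.599
v -1.886 -2.895 -3.986
v -1.662 -2.586 -4.401
v -1.566 -0.658 -1.582
v -1.055 -0.892 -2.093
v -0.874 -1.162 -0.658
v -0.933 -0.5 -1.971
v -1.012 -0.158 -1.725
v -1.267 0.025 -1.434
v -1.617 -0.009 -1.189
v -1.951 -0.248 -1.07
v -2.163 -0.618 -1.113
v -2.186 -1 -1.305
v -2.012 -1.274 -1.584
v -1.696 -1.351 -1.864
v -1.34 -1.209 -2.053
v -1.01 2.96 -2.105
v 0.082 2.487 -2.25
v -1.802 1.373 -2.89
v -0.71 0.9 -3.035
v -1.163 1.034 -1.934
v -0.673 2.015 -1.449
v -1.047 1.845 -3.691
v -0.557 2.826 -3.206
v 0.059 1.798 -3.231
v -0.013 1.296 -2.145
v -1.707 2.564 -2.995
v -1.779 2.062 -1.909
v -1.122 -0.216 -4.344
v -0.758 0.096 -4.036
v -1.334 -0.052 -3.207
v -1.698 -0.364 -3.516
v -0.923 0.269 -4.12
v -1.499 0.121 -3.291
v -1.128 0.346 -4.248
v -1.704 0.198 -3.42
v -1.332 0.312 -4.396
v -1.907 0.164 -3.567
v -1.494 0.173 -4.533
v -2.069 0.025 -3.704
v -1.582 -0.043 -4.633
v -2.158 -0.191 -3.804
v -1.579 -0.293 -4.676
v -2.155 -0.441 -3.847
v -1.486 -0.528 -4.653
v -2.062 -0.676 -3.824
v -1.321 -0.701 -4.569
v -1.897 -0.849 -3.74
v -1.116 -0.778 -4.44
v -1.692 -0.926 -3.612
v -0.913 -0.744 -4.293
v -1.488 -0.892 -3.464
v -0.751 -0.605 -4.156
v -1.326 -0.753 -3.327
v -0.662 -0.389 -4.056
v -1.238 -0.537 -3.227
v -0.665 -0.139 -4.013
v -1.241 -0.287 -3.184
f 2 4 1
f 5 2 1
f 1 4 3
f 3 5 1
f 2 8 4
f 6 2 5
f 6 8 2
f 4 8 3
f 7 5 3
f 3 8 7
f 7 6 5
f 8 6 7
f 10 9 12
f 10 12 11
f 12 9 13
f 12 13 11
f 13 9 14
f 13 14 11
f 14 9 15
f 14 15 11
f 15 9 16
f 15 16 11
f 16 9 17
f 16 17 11
f 17 9 18
f 17 18 11
f 18 9 19
f 18 19 11
f 19 9 20
f 19 20 11
f 20 9 21
f 20 21 11
f 21 9 10
f 21 10 11
f 23 22 25
f 23 25 24
f 25 22 26
f 25 26 24
f 26 22 27
f 26 27 24
f 27 22 28
f 27 28 24
f 28 22 29
f 28 29 24
f 29 22 30
f 29 30 24
f 30 22 31
f 30 31 24
f 31 22 32
f 31 32 24
f 32 22 33
f 32 33 24
f 33 22 34
f 33 34 24
f 34 22 23
f 34 23 24
f 35 46 40
f 35 40 36
f 35 36 42
f 35 42 45
f 35 45 46
f 36 40 44
f 40 46 39
f 46 45 37
f 45 42 41
f 42 36 43
f 38 44 39
f 38 39 37
f 38 37 41
f 38 41 43
f 38 43 44
f 39 44 40
f 37 39 46
f 41 37 45
f 43 41 42
f 44 43 36
f 48 47 51
f 48 51 49
f 49 51 52
f 49 52 50
f 51 47 53
f 51 53 52
f 52 53 54
f 52 54 50
f 53 47 55
f 53 55 54
f 54 55 56
f 54 56 50
f 55 47 57
f 55 57 56
f 56 57 58
f 56 58 50
f 57 47 59
f 57 59 58
f 58 59 60
f 58 60 50
f 59 47 61
f 59 61 60
f 60 61 62
f 60 62 50
f 61 47 63
f 61 63 62
f 62 63 64
f 62 64 50
f 63 47 65
f 63 65 64
f 64 65 66
f 64 66 50
f 65 47 67
f 65 67 66
f 66 67 68
f 66 68 50
f 67 47 69
f 67 69 68
f 68 69 70
f 68 70 50
f 69 47 71
f 69 71 70
f 70 71 72
f 70 72 50
f 71 47 73
f 71 73 72
f 72 73 74
f 72 74 50
f 73 47 75
f 73 75 74
f 74 75 76
f 74 76 50
f 75 47 48
f 75 48 76
f 76 48 49
f 76 49 50

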